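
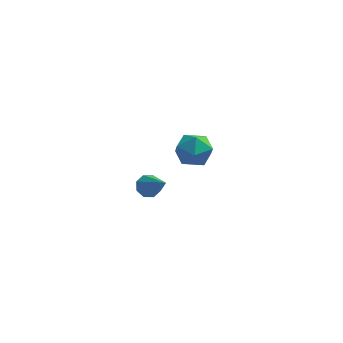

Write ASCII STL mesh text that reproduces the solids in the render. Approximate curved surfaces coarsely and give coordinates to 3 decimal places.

solid 
facet normal -0.684 0.726 -0.070
outer loop
vertex 1.939 4.195 -3.311
vertex 1.065 3.375 -3.286
vertex 1.468 3.853 -2.263
endloop
endfacet
facet normal -0.100 0.958 0.268
outer loop
vertex 1.939 4.195 -3.311
vertex 1.468 3.853 -2.263
vertex 2.653 4.006 -2.367
endloop
endfacet
facet normal 0.457 0.873 -0.171
outer loop
vertex 1.939 4.195 -3.311
vertex 2.653 4.006 -2.367
vertex 2.981 3.621 -3.454
endloop
endfacet
facet normal 0.217 0.589 -0.779
outer loop
vertex 1.939 4.195 -3.311
vertex 2.981 3.621 -3.454
vertex 2.0 3.232 -4.022
endloop
endfacet
facet normal -0.488 0.498 -0.717
outer loop
vertex 1.939 4.195 -3.311
vertex 2.0 3.232 -4.022
vertex 1.065 3.375 -3.286
endloop
endfacet
facet normal 0.004 0.543 0.839
outer loop
vertex 2.653 4.006 -2.367
vertex 1.468 3.853 -2.263
vertex 2.22 3.068 -1.758
endloop
endfacet
facet normal -0.941 0.168 0.292
outer loop
vertex 1.468 3.853 -2.263
vertex 1.065 3.375 -3.286
vertex 1.239 2.679 -2.326
endloop
endfacet
facet normal -0.625 -0.201 -0.754
outer loop
vertex 1.065 3.375 -3.286
vertex 2.0 3.232 -4.022
vertex 1.567 2.294 -3.413
endloop
endfacet
facet normal 0.517 -0.055 -0.855
outer loop
vertex 2.0 3.232 -4.022
vertex 2.981 3.621 -3.454
vertex 2.752 2.447 -3.517
endloop
endfacet
facet normal 0.905 0.405 0.130
outer loop
vertex 2.981 3.621 -3.454
vertex 2.653 4.006 -2.367
vertex 3.155 2.925 -2.494
endloop
endfacet
facet normal -0.217 -0.589 0.779
outer loop
vertex 2.281 2.105 -2.469
vertex 2.22 3.068 -1.758
vertex 1.239 2.679 -2.326
endloop
endfacet
facet normal -0.457 -0.873 0.171
outer loop
vertex 2.281 2.105 -2.469
vertex 1.239 2.679 -2.326
vertex 1.567 2.294 -3.413
endloop
endfacet
facet normal 0.100 -0.958 -0.268
outer loop
vertex 2.281 2.105 -2.469
vertex 1.567 2.294 -3.413
vertex 2.752 2.447 -3.517
endloop
endfacet
facet normal 0.684 -0.726 0.070
outer loop
vertex 2.281 2.105 -2.469
vertex 2.752 2.447 -3.517
vertex 3.155 2.925 -2.494
endloop
endfacet
facet normal 0.488 -0.498 0.717
outer loop
vertex 2.281 2.105 -2.469
vertex 3.155 2.925 -2.494
vertex 2.22 3.068 -1.758
endloop
endfacet
facet normal -0.517 0.055 0.855
outer loop
vertex 1.239 2.679 -2.326
vertex 2.22 3.068 -1.758
vertex 1.468 3.853 -2.263
endloop
endfacet
facet normal -0.905 -0.405 -0.130
outer loop
vertex 1.567 2.294 -3.413
vertex 1.239 2.679 -2.326
vertex 1.065 3.375 -3.286
endloop
endfacet
facet normal -0.004 -0.543 -0.839
outer loop
vertex 2.752 2.447 -3.517
vertex 1.567 2.294 -3.413
vertex 2.0 3.232 -4.022
endloop
endfacet
facet normal 0.941 -0.168 -0.292
outer loop
vertex 3.155 2.925 -2.494
vertex 2.752 2.447 -3.517
vertex 2.981 3.621 -3.454
endloop
endfacet
facet normal 0.625 0.201 0.754
outer loop
vertex 2.22 3.068 -1.758
vertex 3.155 2.925 -2.494
vertex 2.653 4.006 -2.367
endloop
endfacet
facet normal -0.498 0.565 -0.658
outer loop
vertex 0.966 -3.633 -1.226
vertex 0.65 -3.289 -0.691
vertex 1.247 -3.197 -1.064
endloop
endfacet
facet normal 0.812 -0.350 -0.467
outer loop
vertex 0.966 -3.633 -1.226
vertex 1.247 -3.197 -1.064
vertex 1.71 -4.491 0.711
endloop
endfacet
facet normal -0.498 0.564 -0.659
outer loop
vertex 1.247 -3.197 -1.064
vertex 0.65 -3.289 -0.691
vertex 1.178 -2.814 -0.684
endloop
endfacet
facet normal 0.966 0.246 -0.073
outer loop
vertex 1.247 -3.197 -1.064
vertex 1.178 -2.814 -0.684
vertex 1.71 -4.491 0.711
endloop
endfacet
facet normal -0.499 0.564 -0.658
outer loop
vertex 1.178 -2.814 -0.684
vertex 0.65 -3.289 -0.691
vertex 0.8 -2.71 -0.308
endloop
endfacet
facet normal 0.641 0.601 0.478
outer loop
vertex 1.178 -2.814 -0.684
vertex 0.8 -2.71 -0.308
vertex 1.71 -4.491 0.711
endloop
endfacet
facet normal -0.497 0.565 -0.659
outer loop
vertex 0.8 -2.71 -0.308
vertex 0.65 -3.289 -0.691
vertex 0.333 -2.945 -0.157
endloop
endfacet
facet normal 0.024 0.506 0.862
outer loop
vertex 0.8 -2.71 -0.308
vertex 0.333 -2.945 -0.157
vertex 1.71 -4.491 0.711
endloop
endfacet
facet normal -0.497 0.564 -0.659
outer loop
vertex 0.333 -2.945 -0.157
vertex 0.65 -3.289 -0.691
vertex 0.053 -3.381 -0.319
endloop
endfacet
facet normal -0.520 0.017 0.854
outer loop
vertex 0.333 -2.945 -0.157
vertex 0.053 -3.381 -0.319
vertex 1.71 -4.491 0.711
endloop
endfacet
facet normal -0.497 0.565 -0.658
outer loop
vertex 0.053 -3.381 -0.319
vertex 0.65 -3.289 -0.691
vertex 0.122 -3.763 -0.699
endloop
endfacet
facet normal -0.674 -0.579 0.460
outer loop
vertex 0.053 -3.381 -0.319
vertex 0.122 -3.763 -0.699
vertex 1.71 -4.491 0.711
endloop
endfacet
facet normal -0.497 0.565 -0.658
outer loop
vertex 0.122 -3.763 -0.699
vertex 0.65 -3.289 -0.691
vertex 0.5 -3.867 -1.074
endloop
endfacet
facet normal -0.347 -0.933 -0.091
outer loop
vertex 0.122 -3.763 -0.699
vertex 0.5 -3.867 -1.074
vertex 1.71 -4.491 0.711
endloop
endfacet
facet normal -0.498 0.565 -0.658
outer loop
vertex 0.5 -3.867 -1.074
vertex 0.65 -3.289 -0.691
vertex 0.966 -3.633 -1.226
endloop
endfacet
facet normal 0.267 -0.839 -0.474
outer loop
vertex 0.5 -3.867 -1.074
vertex 0.966 -3.633 -1.226
vertex 1.71 -4.491 0.711
endloop
endfacet

endsolid


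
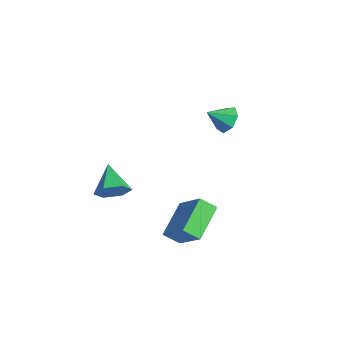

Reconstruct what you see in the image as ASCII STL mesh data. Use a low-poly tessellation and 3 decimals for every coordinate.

solid 
facet normal 0.258 0.750 -0.608
outer loop
vertex 2.491 2.514 2.121
vertex 2.025 2.274 1.627
vertex 1.912 2.745 2.16
endloop
endfacet
facet normal 0.107 0.100 0.989
outer loop
vertex 2.491 2.514 2.121
vertex 1.912 2.745 2.16
vertex 1.735 1.426 2.313
endloop
endfacet
facet normal 0.259 0.750 -0.608
outer loop
vertex 1.912 2.745 2.16
vertex 2.025 2.274 1.627
vertex 1.418 2.621 1.797
endloop
endfacet
facet normal -0.611 0.172 0.773
outer loop
vertex 1.912 2.745 2.16
vertex 1.418 2.621 1.797
vertex 1.735 1.426 2.313
endloop
endfacet
facet normal 0.258 0.750 -0.608
outer loop
vertex 1.418 2.621 1.797
vertex 2.025 2.274 1.627
vertex 1.382 2.236 1.307
endloop
endfacet
facet normal -0.965 -0.168 0.203
outer loop
vertex 1.418 2.621 1.797
vertex 1.382 2.236 1.307
vertex 1.735 1.426 2.313
endloop
endfacet
facet normal 0.258 0.751 -0.608
outer loop
vertex 1.382 2.236 1.307
vertex 2.025 2.274 1.627
vertex 1.83 1.88 1.057
endloop
endfacet
facet normal -0.690 -0.663 -0.292
outer loop
vertex 1.382 2.236 1.307
vertex 1.83 1.88 1.057
vertex 1.735 1.426 2.313
endloop
endfacet
facet normal 0.257 0.752 -0.607
outer loop
vertex 1.83 1.88 1.057
vertex 2.025 2.274 1.627
vertex 2.426 1.821 1.236
endloop
endfacet
facet normal 0.009 -0.941 -0.339
outer loop
vertex 1.83 1.88 1.057
vertex 2.426 1.821 1.236
vertex 1.735 1.426 2.313
endloop
endfacet
facet normal 0.257 0.752 -0.608
outer loop
vertex 2.426 1.821 1.236
vertex 2.025 2.274 1.627
vertex 2.72 2.103 1.709
endloop
endfacet
facet normal 0.603 -0.792 0.097
outer loop
vertex 2.426 1.821 1.236
vertex 2.72 2.103 1.709
vertex 1.735 1.426 2.313
endloop
endfacet
facet normal 0.257 0.752 -0.607
outer loop
vertex 2.72 2.103 1.709
vertex 2.025 2.274 1.627
vertex 2.491 2.514 2.121
endloop
endfacet
facet normal 0.647 -0.329 0.688
outer loop
vertex 2.72 2.103 1.709
vertex 2.491 2.514 2.121
vertex 1.735 1.426 2.313
endloop
endfacet
facet normal -0.700 -0.061 -0.712
outer loop
vertex 2.225 -0.222 -2.781
vertex 2.693 0.339 -3.289
vertex 3.1 -1.622 -3.522
endloop
endfacet
facet normal -0.526 -0.631 0.571
outer loop
vertex 4.507 -1.499 -2.091
vertex 2.225 -0.222 -2.781
vertex 3.1 -1.622 -3.522
endloop
endfacet
facet normal -0.700 -0.061 -0.712
outer loop
vertex 3.1 -1.622 -3.522
vertex 2.693 0.339 -3.289
vertex 3.568 -1.061 -4.03
endloop
endfacet
facet normal 0.484 -0.774 -0.409
outer loop
vertex 3.568 -1.061 -4.03
vertex 4.507 -1.499 -2.091
vertex 3.1 -1.622 -3.522
endloop
endfacet
facet normal -0.484 0.774 0.409
outer loop
vertex 2.225 -0.222 -2.781
vertex 4.1 0.462 -1.858
vertex 2.693 0.339 -3.289
endloop
endfacet
facet normal -0.526 -0.631 0.571
outer loop
vertex 3.632 -0.099 -1.35
vertex 2.225 -0.222 -2.781
vertex 4.507 -1.499 -2.091
endloop
endfacet
facet normal -0.484 0.774 0.409
outer loop
vertex 3.632 -0.099 -1.35
vertex 4.1 0.462 -1.858
vertex 2.225 -0.222 -2.781
endloop
endfacet
facet normal 0.526 0.631 -0.571
outer loop
vertex 2.693 0.339 -3.289
vertex 4.1 0.462 -1.858
vertex 3.568 -1.061 -4.03
endloop
endfacet
facet normal 0.484 -0.774 -0.409
outer loop
vertex 4.975 -0.938 -2.599
vertex 4.507 -1.499 -2.091
vertex 3.568 -1.061 -4.03
endloop
endfacet
facet normal 0.526 0.631 -0.571
outer loop
vertex 3.568 -1.061 -4.03
vertex 4.1 0.462 -1.858
vertex 4.975 -0.938 -2.599
endloop
endfacet
facet normal 0.700 0.061 0.712
outer loop
vertex 4.975 -0.938 -2.599
vertex 3.632 -0.099 -1.35
vertex 4.507 -1.499 -2.091
endloop
endfacet
facet normal 0.700 0.061 0.712
outer loop
vertex 4.1 0.462 -1.858
vertex 3.632 -0.099 -1.35
vertex 4.975 -0.938 -2.599
endloop
endfacet
facet normal 0.825 -0.331 -0.457
outer loop
vertex -0.465 -1.476 -3.116
vertex -0.936 -1.709 -3.797
vertex -0.598 -0.92 -3.759
endloop
endfacet
facet normal 0.136 0.763 0.632
outer loop
vertex -0.465 -1.476 -3.116
vertex -0.598 -0.92 -3.759
vertex -2.224 -1.191 -3.083
endloop
endfacet
facet normal 0.825 -0.331 -0.458
outer loop
vertex -0.598 -0.92 -3.759
vertex -0.936 -1.709 -3.797
vertex -1.069 -1.153 -4.439
endloop
endfacet
facet normal -0.230 0.958 -0.169
outer loop
vertex -0.598 -0.92 -3.759
vertex -1.069 -1.153 -4.439
vertex -2.224 -1.191 -3.083
endloop
endfacet
facet normal 0.824 -0.332 -0.458
outer loop
vertex -1.069 -1.153 -4.439
vertex -0.936 -1.709 -3.797
vertex -1.408 -1.942 -4.477
endloop
endfacet
facet normal -0.721 0.339 -0.605
outer loop
vertex -1.069 -1.153 -4.439
vertex -1.408 -1.942 -4.477
vertex -2.224 -1.191 -3.083
endloop
endfacet
facet normal 0.824 -0.332 -0.459
outer loop
vertex -1.408 -1.942 -4.477
vertex -0.936 -1.709 -3.797
vertex -1.275 -2.499 -3.835
endloop
endfacet
facet normal -0.846 -0.477 -0.238
outer loop
vertex -1.408 -1.942 -4.477
vertex -1.275 -2.499 -3.835
vertex -2.224 -1.191 -3.083
endloop
endfacet
facet normal 0.825 -0.332 -0.457
outer loop
vertex -1.275 -2.499 -3.835
vertex -0.936 -1.709 -3.797
vertex -0.804 -2.265 -3.154
endloop
endfacet
facet normal -0.480 -0.672 0.563
outer loop
vertex -1.275 -2.499 -3.835
vertex -0.804 -2.265 -3.154
vertex -2.224 -1.191 -3.083
endloop
endfacet
facet normal 0.825 -0.332 -0.457
outer loop
vertex -0.804 -2.265 -3.154
vertex -0.936 -1.709 -3.797
vertex -0.465 -1.476 -3.116
endloop
endfacet
facet normal 0.010 -0.052 0.999
outer loop
vertex -0.804 -2.265 -3.154
vertex -0.465 -1.476 -3.116
vertex -2.224 -1.191 -3.083
endloop
endfacet

endsolid


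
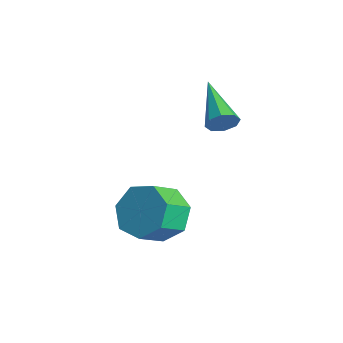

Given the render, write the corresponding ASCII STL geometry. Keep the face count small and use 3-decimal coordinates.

solid 
facet normal -0.266 0.792 -0.550
outer loop
vertex 2.799 -1.245 -2.064
vertex 2.152 -0.901 -1.257
vertex 3.203 -0.67 -1.432
endloop
endfacet
facet normal 0.864 -0.057 -0.500
outer loop
vertex 2.799 -1.245 -2.064
vertex 3.203 -0.67 -1.432
vertex 3.134 -2.243 -1.371
endloop
endfacet
facet normal 0.864 -0.057 -0.500
outer loop
vertex 3.134 -2.243 -1.371
vertex 3.203 -0.67 -1.432
vertex 3.538 -1.667 -0.738
endloop
endfacet
facet normal 0.267 -0.791 0.550
outer loop
vertex 3.134 -2.243 -1.371
vertex 3.538 -1.667 -0.738
vertex 2.488 -1.899 -0.563
endloop
endfacet
facet normal -0.266 0.792 -0.550
outer loop
vertex 3.203 -0.67 -1.432
vertex 2.152 -0.901 -1.257
vertex 2.816 -0.269 -0.667
endloop
endfacet
facet normal 0.873 0.440 0.211
outer loop
vertex 3.203 -0.67 -1.432
vertex 2.816 -0.269 -0.667
vertex 3.538 -1.667 -0.738
endloop
endfacet
facet normal 0.873 0.440 0.211
outer loop
vertex 3.538 -1.667 -0.738
vertex 2.816 -0.269 -0.667
vertex 3.151 -1.266 0.026
endloop
endfacet
facet normal 0.267 -0.791 0.550
outer loop
vertex 3.538 -1.667 -0.738
vertex 3.151 -1.266 0.026
vertex 2.488 -1.899 -0.563
endloop
endfacet
facet normal -0.265 0.792 -0.550
outer loop
vertex 2.816 -0.269 -0.667
vertex 2.152 -0.901 -1.257
vertex 1.929 -0.344 -0.347
endloop
endfacet
facet normal 0.224 0.606 0.763
outer loop
vertex 2.816 -0.269 -0.667
vertex 1.929 -0.344 -0.347
vertex 3.151 -1.266 0.026
endloop
endfacet
facet normal 0.224 0.606 0.763
outer loop
vertex 3.151 -1.266 0.026
vertex 1.929 -0.344 -0.347
vertex 2.264 -1.341 0.346
endloop
endfacet
facet normal 0.266 -0.791 0.551
outer loop
vertex 3.151 -1.266 0.026
vertex 2.264 -1.341 0.346
vertex 2.488 -1.899 -0.563
endloop
endfacet
facet normal -0.266 0.792 -0.550
outer loop
vertex 1.929 -0.344 -0.347
vertex 2.152 -0.901 -1.257
vertex 1.211 -0.839 -0.712
endloop
endfacet
facet normal -0.594 0.315 0.740
outer loop
vertex 1.929 -0.344 -0.347
vertex 1.211 -0.839 -0.712
vertex 2.264 -1.341 0.346
endloop
endfacet
facet normal -0.593 0.316 0.740
outer loop
vertex 2.264 -1.341 0.346
vertex 1.211 -0.839 -0.712
vertex 1.546 -1.836 -0.018
endloop
endfacet
facet normal 0.266 -0.791 0.551
outer loop
vertex 2.264 -1.341 0.346
vertex 1.546 -1.836 -0.018
vertex 2.488 -1.899 -0.563
endloop
endfacet
facet normal -0.266 0.791 -0.550
outer loop
vertex 1.211 -0.839 -0.712
vertex 2.152 -0.901 -1.257
vertex 1.201 -1.381 -1.487
endloop
endfacet
facet normal -0.964 -0.212 0.161
outer loop
vertex 1.211 -0.839 -0.712
vertex 1.201 -1.381 -1.487
vertex 1.546 -1.836 -0.018
endloop
endfacet
facet normal -0.964 -0.212 0.161
outer loop
vertex 1.546 -1.836 -0.018
vertex 1.201 -1.381 -1.487
vertex 1.536 -2.378 -0.793
endloop
endfacet
facet normal 0.265 -0.792 0.550
outer loop
vertex 1.546 -1.836 -0.018
vertex 1.536 -2.378 -0.793
vertex 2.488 -1.899 -0.563
endloop
endfacet
facet normal -0.266 0.791 -0.551
outer loop
vertex 1.201 -1.381 -1.487
vertex 2.152 -0.901 -1.257
vertex 1.908 -1.562 -2.089
endloop
endfacet
facet normal -0.609 -0.581 -0.540
outer loop
vertex 1.201 -1.381 -1.487
vertex 1.908 -1.562 -2.089
vertex 1.536 -2.378 -0.793
endloop
endfacet
facet normal -0.609 -0.581 -0.540
outer loop
vertex 1.536 -2.378 -0.793
vertex 1.908 -1.562 -2.089
vertex 2.243 -2.559 -1.395
endloop
endfacet
facet normal 0.266 -0.792 0.550
outer loop
vertex 1.536 -2.378 -0.793
vertex 2.243 -2.559 -1.395
vertex 2.488 -1.899 -0.563
endloop
endfacet
facet normal -0.266 0.791 -0.551
outer loop
vertex 1.908 -1.562 -2.089
vertex 2.152 -0.901 -1.257
vertex 2.799 -1.245 -2.064
endloop
endfacet
facet normal 0.205 -0.512 -0.834
outer loop
vertex 1.908 -1.562 -2.089
vertex 2.799 -1.245 -2.064
vertex 2.243 -2.559 -1.395
endloop
endfacet
facet normal 0.204 -0.511 -0.835
outer loop
vertex 2.243 -2.559 -1.395
vertex 2.799 -1.245 -2.064
vertex 3.134 -2.243 -1.371
endloop
endfacet
facet normal 0.266 -0.792 0.550
outer loop
vertex 2.243 -2.559 -1.395
vertex 3.134 -2.243 -1.371
vertex 2.488 -1.899 -0.563
endloop
endfacet
facet normal 0.903 -0.179 -0.390
outer loop
vertex 0.163 2.623 1.398
vertex -0.106 2.324 0.913
vertex 0.063 2.919 1.031
endloop
endfacet
facet normal 0.132 0.789 0.600
outer loop
vertex 0.163 2.623 1.398
vertex 0.063 2.919 1.031
vertex -2.074 2.716 1.767
endloop
endfacet
facet normal 0.903 -0.179 -0.391
outer loop
vertex 0.063 2.919 1.031
vertex -0.106 2.324 0.913
vertex -0.136 2.867 0.595
endloop
endfacet
facet normal -0.117 0.991 -0.065
outer loop
vertex 0.063 2.919 1.031
vertex -0.136 2.867 0.595
vertex -2.074 2.716 1.767
endloop
endfacet
facet normal 0.902 -0.180 -0.392
outer loop
vertex -0.136 2.867 0.595
vertex -0.106 2.324 0.913
vertex -0.318 2.497 0.346
endloop
endfacet
facet normal -0.433 0.640 -0.634
outer loop
vertex -0.136 2.867 0.595
vertex -0.318 2.497 0.346
vertex -2.074 2.716 1.767
endloop
endfacet
facet normal 0.902 -0.180 -0.392
outer loop
vertex -0.318 2.497 0.346
vertex -0.106 2.324 0.913
vertex -0.376 2.025 0.429
endloop
endfacet
facet normal -0.632 -0.058 -0.772
outer loop
vertex -0.318 2.497 0.346
vertex -0.376 2.025 0.429
vertex -2.074 2.716 1.767
endloop
endfacet
facet normal 0.902 -0.180 -0.392
outer loop
vertex -0.376 2.025 0.429
vertex -0.106 2.324 0.913
vertex -0.276 1.729 0.795
endloop
endfacet
facet normal -0.598 -0.695 -0.399
outer loop
vertex -0.376 2.025 0.429
vertex -0.276 1.729 0.795
vertex -2.074 2.716 1.767
endloop
endfacet
facet normal 0.903 -0.180 -0.391
outer loop
vertex -0.276 1.729 0.795
vertex -0.106 2.324 0.913
vertex -0.077 1.781 1.231
endloop
endfacet
facet normal -0.349 -0.898 0.266
outer loop
vertex -0.276 1.729 0.795
vertex -0.077 1.781 1.231
vertex -2.074 2.716 1.767
endloop
endfacet
facet normal 0.903 -0.180 -0.390
outer loop
vertex -0.077 1.781 1.231
vertex -0.106 2.324 0.913
vertex 0.105 2.151 1.481
endloop
endfacet
facet normal -0.033 -0.549 0.836
outer loop
vertex -0.077 1.781 1.231
vertex 0.105 2.151 1.481
vertex -2.074 2.716 1.767
endloop
endfacet
facet normal 0.903 -0.180 -0.390
outer loop
vertex 0.105 2.151 1.481
vertex -0.106 2.324 0.913
vertex 0.163 2.623 1.398
endloop
endfacet
facet normal 0.167 0.151 0.974
outer loop
vertex 0.105 2.151 1.481
vertex 0.163 2.623 1.398
vertex -2.074 2.716 1.767
endloop
endfacet

endsolid


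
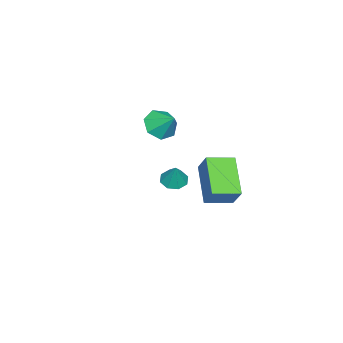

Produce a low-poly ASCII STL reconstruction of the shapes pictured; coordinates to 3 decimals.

solid 
facet normal -0.344 -0.464 -0.816
outer loop
vertex -2.826 -1.169 -1.411
vertex -3.696 -0.134 -1.632
vertex -1.332 -0.169 -2.609
endloop
endfacet
facet normal 0.635 -0.756 0.161
outer loop
vertex -0.884 0.434 -1.548
vertex -2.826 -1.169 -1.411
vertex -1.332 -0.169 -2.609
endloop
endfacet
facet normal -0.344 -0.464 -0.816
outer loop
vertex -1.332 -0.169 -2.609
vertex -3.696 -0.134 -1.632
vertex -2.202 0.866 -2.83
endloop
endfacet
facet normal 0.691 0.463 -0.555
outer loop
vertex -2.202 0.866 -2.83
vertex -0.884 0.434 -1.548
vertex -1.332 -0.169 -2.609
endloop
endfacet
facet normal -0.691 -0.463 0.555
outer loop
vertex -2.826 -1.169 -1.411
vertex -3.248 0.469 -0.571
vertex -3.696 -0.134 -1.632
endloop
endfacet
facet normal 0.635 -0.756 0.161
outer loop
vertex -2.378 -0.566 -0.35
vertex -2.826 -1.169 -1.411
vertex -0.884 0.434 -1.548
endloop
endfacet
facet normal -0.691 -0.463 0.555
outer loop
vertex -2.378 -0.566 -0.35
vertex -3.248 0.469 -0.571
vertex -2.826 -1.169 -1.411
endloop
endfacet
facet normal -0.635 0.756 -0.161
outer loop
vertex -3.696 -0.134 -1.632
vertex -3.248 0.469 -0.571
vertex -2.202 0.866 -2.83
endloop
endfacet
facet normal 0.691 0.463 -0.555
outer loop
vertex -1.754 1.469 -1.769
vertex -0.884 0.434 -1.548
vertex -2.202 0.866 -2.83
endloop
endfacet
facet normal -0.635 0.756 -0.161
outer loop
vertex -2.202 0.866 -2.83
vertex -3.248 0.469 -0.571
vertex -1.754 1.469 -1.769
endloop
endfacet
facet normal 0.344 0.464 0.816
outer loop
vertex -1.754 1.469 -1.769
vertex -2.378 -0.566 -0.35
vertex -0.884 0.434 -1.548
endloop
endfacet
facet normal 0.344 0.464 0.816
outer loop
vertex -3.248 0.469 -0.571
vertex -2.378 -0.566 -0.35
vertex -1.754 1.469 -1.769
endloop
endfacet
facet normal -0.353 -0.234 -0.906
outer loop
vertex 2.578 0.478 0.85
vertex 2.181 0.077 1.108
vertex 2.162 0.679 0.96
endloop
endfacet
facet normal 0.453 0.887 0.093
outer loop
vertex 2.578 0.478 0.85
vertex 2.162 0.679 0.96
vertex 2.579 0.343 2.132
endloop
endfacet
facet normal -0.351 -0.234 -0.907
outer loop
vertex 2.162 0.679 0.96
vertex 2.181 0.077 1.108
vertex 1.757 0.527 1.156
endloop
endfacet
facet normal -0.187 0.925 0.332
outer loop
vertex 2.162 0.679 0.96
vertex 1.757 0.527 1.156
vertex 2.579 0.343 2.132
endloop
endfacet
facet normal -0.352 -0.235 -0.906
outer loop
vertex 1.757 0.527 1.156
vertex 2.181 0.077 1.108
vertex 1.601 0.112 1.324
endloop
endfacet
facet normal -0.623 0.483 0.615
outer loop
vertex 1.757 0.527 1.156
vertex 1.601 0.112 1.324
vertex 2.579 0.343 2.132
endloop
endfacet
facet normal -0.352 -0.236 -0.906
outer loop
vertex 1.601 0.112 1.324
vertex 2.181 0.077 1.108
vertex 1.785 -0.324 1.366
endloop
endfacet
facet normal -0.601 -0.179 0.779
outer loop
vertex 1.601 0.112 1.324
vertex 1.785 -0.324 1.366
vertex 2.579 0.343 2.132
endloop
endfacet
facet normal -0.351 -0.236 -0.906
outer loop
vertex 1.785 -0.324 1.366
vertex 2.181 0.077 1.108
vertex 2.201 -0.524 1.257
endloop
endfacet
facet normal -0.134 -0.674 0.726
outer loop
vertex 1.785 -0.324 1.366
vertex 2.201 -0.524 1.257
vertex 2.579 0.343 2.132
endloop
endfacet
facet normal -0.353 -0.236 -0.905
outer loop
vertex 2.201 -0.524 1.257
vertex 2.181 0.077 1.108
vertex 2.605 -0.373 1.06
endloop
endfacet
facet normal 0.504 -0.712 0.488
outer loop
vertex 2.201 -0.524 1.257
vertex 2.605 -0.373 1.06
vertex 2.579 0.343 2.132
endloop
endfacet
facet normal -0.351 -0.234 -0.906
outer loop
vertex 2.605 -0.373 1.06
vertex 2.181 0.077 1.108
vertex 2.761 0.043 0.892
endloop
endfacet
facet normal 0.941 -0.271 0.204
outer loop
vertex 2.605 -0.373 1.06
vertex 2.761 0.043 0.892
vertex 2.579 0.343 2.132
endloop
endfacet
facet normal -0.351 -0.235 -0.906
outer loop
vertex 2.761 0.043 0.892
vertex 2.181 0.077 1.108
vertex 2.578 0.478 0.85
endloop
endfacet
facet normal 0.920 0.391 0.040
outer loop
vertex 2.761 0.043 0.892
vertex 2.578 0.478 0.85
vertex 2.579 0.343 2.132
endloop
endfacet
facet normal -0.278 -0.698 -0.660
outer loop
vertex -3.349 -4.169 0.66
vertex -3.826 -3.553 0.21
vertex -2.965 -3.788 0.096
endloop
endfacet
facet normal 0.845 -0.067 0.530
outer loop
vertex -3.349 -4.169 0.66
vertex -2.965 -3.788 0.096
vertex -3.474 -2.667 1.05
endloop
endfacet
facet normal -0.278 -0.697 -0.661
outer loop
vertex -2.965 -3.788 0.096
vertex -3.826 -3.553 0.21
vertex -3.23 -3.23 -0.381
endloop
endfacet
facet normal 0.907 0.421 -0.011
outer loop
vertex -2.965 -3.788 0.096
vertex -3.23 -3.23 -0.381
vertex -3.474 -2.667 1.05
endloop
endfacet
facet normal -0.278 -0.697 -0.661
outer loop
vertex -3.23 -3.23 -0.381
vertex -3.826 -3.553 0.21
vertex -3.944 -2.915 -0.413
endloop
endfacet
facet normal 0.398 0.875 -0.276
outer loop
vertex -3.23 -3.23 -0.381
vertex -3.944 -2.915 -0.413
vertex -3.474 -2.667 1.05
endloop
endfacet
facet normal -0.278 -0.697 -0.661
outer loop
vertex -3.944 -2.915 -0.413
vertex -3.826 -3.553 0.21
vertex -4.569 -3.08 0.024
endloop
endfacet
facet normal -0.298 0.952 -0.066
outer loop
vertex -3.944 -2.915 -0.413
vertex -4.569 -3.08 0.024
vertex -3.474 -2.667 1.05
endloop
endfacet
facet normal -0.279 -0.697 -0.660
outer loop
vertex -4.569 -3.08 0.024
vertex -3.826 -3.553 0.21
vertex -4.635 -3.601 0.602
endloop
endfacet
facet normal -0.657 0.596 0.462
outer loop
vertex -4.569 -3.08 0.024
vertex -4.635 -3.601 0.602
vertex -3.474 -2.667 1.05
endloop
endfacet
facet normal -0.279 -0.697 -0.660
outer loop
vertex -4.635 -3.601 0.602
vertex -3.826 -3.553 0.21
vertex -4.092 -4.086 0.885
endloop
endfacet
facet normal -0.409 0.072 0.910
outer loop
vertex -4.635 -3.601 0.602
vertex -4.092 -4.086 0.885
vertex -3.474 -2.667 1.05
endloop
endfacet
facet normal -0.278 -0.698 -0.660
outer loop
vertex -4.092 -4.086 0.885
vertex -3.826 -3.553 0.21
vertex -3.349 -4.169 0.66
endloop
endfacet
facet normal 0.260 -0.222 0.940
outer loop
vertex -4.092 -4.086 0.885
vertex -3.349 -4.169 0.66
vertex -3.474 -2.667 1.05
endloop
endfacet

endsolid


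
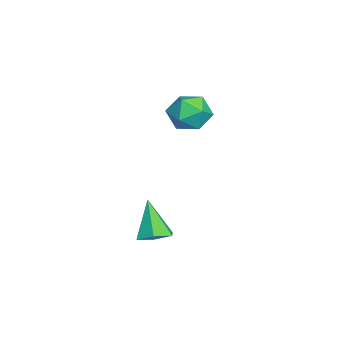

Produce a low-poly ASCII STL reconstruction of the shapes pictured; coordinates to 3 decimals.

solid 
facet normal -0.803 0.184 0.566
outer loop
vertex -3.594 -2.071 2.008
vertex -3.292 -2.99 2.734
vertex -2.877 -1.877 2.962
endloop
endfacet
facet normal -0.563 0.783 0.264
outer loop
vertex -3.594 -2.071 2.008
vertex -2.877 -1.877 2.962
vertex -2.633 -1.345 1.904
endloop
endfacet
facet normal -0.570 0.691 -0.444
outer loop
vertex -3.594 -2.071 2.008
vertex -2.633 -1.345 1.904
vertex -2.896 -2.129 1.022
endloop
endfacet
facet normal -0.815 0.035 -0.579
outer loop
vertex -3.594 -2.071 2.008
vertex -2.896 -2.129 1.022
vertex -3.304 -3.145 1.535
endloop
endfacet
facet normal -0.959 -0.279 0.046
outer loop
vertex -3.594 -2.071 2.008
vertex -3.304 -3.145 1.535
vertex -3.292 -2.99 2.734
endloop
endfacet
facet normal 0.115 0.877 0.467
outer loop
vertex -2.633 -1.345 1.904
vertex -2.877 -1.877 2.962
vertex -1.736 -1.815 2.565
endloop
endfacet
facet normal -0.274 -0.094 0.957
outer loop
vertex -2.877 -1.877 2.962
vertex -3.292 -2.99 2.734
vertex -2.144 -2.831 3.078
endloop
endfacet
facet normal -0.526 -0.843 0.114
outer loop
vertex -3.292 -2.99 2.734
vertex -3.304 -3.145 1.535
vertex -2.407 -3.615 2.196
endloop
endfacet
facet normal -0.293 -0.334 -0.896
outer loop
vertex -3.304 -3.145 1.535
vertex -2.896 -2.129 1.022
vertex -2.163 -3.083 1.138
endloop
endfacet
facet normal 0.102 0.728 -0.678
outer loop
vertex -2.896 -2.129 1.022
vertex -2.633 -1.345 1.904
vertex -1.748 -1.97 1.366
endloop
endfacet
facet normal 0.815 -0.035 0.579
outer loop
vertex -1.446 -2.889 2.092
vertex -1.736 -1.815 2.565
vertex -2.144 -2.831 3.078
endloop
endfacet
facet normal 0.570 -0.691 0.444
outer loop
vertex -1.446 -2.889 2.092
vertex -2.144 -2.831 3.078
vertex -2.407 -3.615 2.196
endloop
endfacet
facet normal 0.563 -0.783 -0.264
outer loop
vertex -1.446 -2.889 2.092
vertex -2.407 -3.615 2.196
vertex -2.163 -3.083 1.138
endloop
endfacet
facet normal 0.803 -0.184 -0.566
outer loop
vertex -1.446 -2.889 2.092
vertex -2.163 -3.083 1.138
vertex -1.748 -1.97 1.366
endloop
endfacet
facet normal 0.959 0.279 -0.046
outer loop
vertex -1.446 -2.889 2.092
vertex -1.748 -1.97 1.366
vertex -1.736 -1.815 2.565
endloop
endfacet
facet normal 0.293 0.334 0.896
outer loop
vertex -2.144 -2.831 3.078
vertex -1.736 -1.815 2.565
vertex -2.877 -1.877 2.962
endloop
endfacet
facet normal -0.102 -0.728 0.678
outer loop
vertex -2.407 -3.615 2.196
vertex -2.144 -2.831 3.078
vertex -3.292 -2.99 2.734
endloop
endfacet
facet normal -0.115 -0.877 -0.467
outer loop
vertex -2.163 -3.083 1.138
vertex -2.407 -3.615 2.196
vertex -3.304 -3.145 1.535
endloop
endfacet
facet normal 0.274 0.094 -0.957
outer loop
vertex -1.748 -1.97 1.366
vertex -2.163 -3.083 1.138
vertex -2.896 -2.129 1.022
endloop
endfacet
facet normal 0.526 0.843 -0.114
outer loop
vertex -1.736 -1.815 2.565
vertex -1.748 -1.97 1.366
vertex -2.633 -1.345 1.904
endloop
endfacet
facet normal 0.333 0.173 -0.927
outer loop
vertex 4.155 -3.63 -2.63
vertex 3.284 -3.676 -2.952
vertex 3.634 -2.861 -2.674
endloop
endfacet
facet normal 0.590 0.439 0.678
outer loop
vertex 4.155 -3.63 -2.63
vertex 3.634 -2.861 -2.674
vertex 2.576 -4.044 -0.988
endloop
endfacet
facet normal 0.333 0.173 -0.927
outer loop
vertex 3.634 -2.861 -2.674
vertex 3.284 -3.676 -2.952
vertex 2.763 -2.907 -2.996
endloop
endfacet
facet normal -0.217 0.858 0.466
outer loop
vertex 3.634 -2.861 -2.674
vertex 2.763 -2.907 -2.996
vertex 2.576 -4.044 -0.988
endloop
endfacet
facet normal 0.334 0.173 -0.926
outer loop
vertex 2.763 -2.907 -2.996
vertex 3.284 -3.676 -2.952
vertex 2.413 -3.723 -3.275
endloop
endfacet
facet normal -0.927 0.358 0.116
outer loop
vertex 2.763 -2.907 -2.996
vertex 2.413 -3.723 -3.275
vertex 2.576 -4.044 -0.988
endloop
endfacet
facet normal 0.334 0.173 -0.926
outer loop
vertex 2.413 -3.723 -3.275
vertex 3.284 -3.676 -2.952
vertex 2.934 -4.492 -3.231
endloop
endfacet
facet normal -0.827 -0.562 -0.020
outer loop
vertex 2.413 -3.723 -3.275
vertex 2.934 -4.492 -3.231
vertex 2.576 -4.044 -0.988
endloop
endfacet
facet normal 0.334 0.173 -0.926
outer loop
vertex 2.934 -4.492 -3.231
vertex 3.284 -3.676 -2.952
vertex 3.805 -4.445 -2.908
endloop
endfacet
facet normal -0.019 -0.981 0.193
outer loop
vertex 2.934 -4.492 -3.231
vertex 3.805 -4.445 -2.908
vertex 2.576 -4.044 -0.988
endloop
endfacet
facet normal 0.333 0.173 -0.927
outer loop
vertex 3.805 -4.445 -2.908
vertex 3.284 -3.676 -2.952
vertex 4.155 -3.63 -2.63
endloop
endfacet
facet normal 0.689 -0.481 0.542
outer loop
vertex 3.805 -4.445 -2.908
vertex 4.155 -3.63 -2.63
vertex 2.576 -4.044 -0.988
endloop
endfacet

endsolid


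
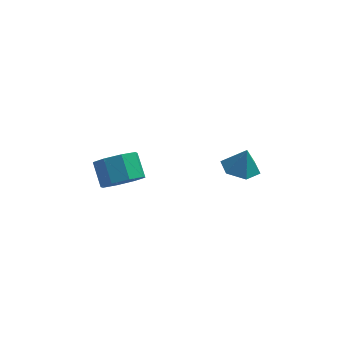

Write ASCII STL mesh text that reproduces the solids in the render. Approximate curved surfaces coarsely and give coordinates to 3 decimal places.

solid 
facet normal 0.293 -0.700 -0.651
outer loop
vertex -2.899 1.462 -0.761
vertex -3.737 1.573 -1.257
vertex -2.848 1.983 -1.298
endloop
endfacet
facet normal 0.954 0.166 0.251
outer loop
vertex -2.899 1.462 -0.761
vertex -2.848 1.983 -1.298
vertex -3.266 2.336 0.054
endloop
endfacet
facet normal 0.954 0.164 0.252
outer loop
vertex -3.266 2.336 0.054
vertex -2.848 1.983 -1.298
vertex -3.214 2.857 -0.483
endloop
endfacet
facet normal -0.294 0.700 0.651
outer loop
vertex -3.266 2.336 0.054
vertex -3.214 2.857 -0.483
vertex -4.103 2.447 -0.443
endloop
endfacet
facet normal 0.293 -0.700 -0.651
outer loop
vertex -2.848 1.983 -1.298
vertex -3.737 1.573 -1.257
vertex -3.317 2.264 -1.811
endloop
endfacet
facet normal 0.723 0.608 -0.328
outer loop
vertex -2.848 1.983 -1.298
vertex -3.317 2.264 -1.811
vertex -3.214 2.857 -0.483
endloop
endfacet
facet normal 0.723 0.608 -0.328
outer loop
vertex -3.214 2.857 -0.483
vertex -3.317 2.264 -1.811
vertex -3.684 3.139 -0.996
endloop
endfacet
facet normal -0.293 0.699 0.653
outer loop
vertex -3.214 2.857 -0.483
vertex -3.684 3.139 -0.996
vertex -4.103 2.447 -0.443
endloop
endfacet
facet normal 0.293 -0.700 -0.651
outer loop
vertex -3.317 2.264 -1.811
vertex -3.737 1.573 -1.257
vertex -4.032 2.14 -2.0
endloop
endfacet
facet normal 0.069 0.695 -0.716
outer loop
vertex -3.317 2.264 -1.811
vertex -4.032 2.14 -2.0
vertex -3.684 3.139 -0.996
endloop
endfacet
facet normal 0.069 0.695 -0.716
outer loop
vertex -3.684 3.139 -0.996
vertex -4.032 2.14 -2.0
vertex -4.399 3.015 -1.185
endloop
endfacet
facet normal -0.294 0.699 0.652
outer loop
vertex -3.684 3.139 -0.996
vertex -4.399 3.015 -1.185
vertex -4.103 2.447 -0.443
endloop
endfacet
facet normal 0.294 -0.700 -0.651
outer loop
vertex -4.032 2.14 -2.0
vertex -3.737 1.573 -1.257
vertex -4.574 1.684 -1.754
endloop
endfacet
facet normal -0.626 0.375 -0.684
outer loop
vertex -4.032 2.14 -2.0
vertex -4.574 1.684 -1.754
vertex -4.399 3.015 -1.185
endloop
endfacet
facet normal -0.626 0.375 -0.684
outer loop
vertex -4.399 3.015 -1.185
vertex -4.574 1.684 -1.754
vertex -4.941 2.558 -0.939
endloop
endfacet
facet normal -0.293 0.699 0.652
outer loop
vertex -4.399 3.015 -1.185
vertex -4.941 2.558 -0.939
vertex -4.103 2.447 -0.443
endloop
endfacet
facet normal 0.294 -0.700 -0.651
outer loop
vertex -4.574 1.684 -1.754
vertex -3.737 1.573 -1.257
vertex -4.626 1.163 -1.217
endloop
endfacet
facet normal -0.953 -0.165 -0.252
outer loop
vertex -4.574 1.684 -1.754
vertex -4.626 1.163 -1.217
vertex -4.941 2.558 -0.939
endloop
endfacet
facet normal -0.954 -0.165 -0.251
outer loop
vertex -4.941 2.558 -0.939
vertex -4.626 1.163 -1.217
vertex -4.992 2.037 -0.402
endloop
endfacet
facet normal -0.293 0.700 0.651
outer loop
vertex -4.941 2.558 -0.939
vertex -4.992 2.037 -0.402
vertex -4.103 2.447 -0.443
endloop
endfacet
facet normal 0.293 -0.699 -0.653
outer loop
vertex -4.626 1.163 -1.217
vertex -3.737 1.573 -1.257
vertex -4.156 0.881 -0.704
endloop
endfacet
facet normal -0.723 -0.608 0.328
outer loop
vertex -4.626 1.163 -1.217
vertex -4.156 0.881 -0.704
vertex -4.992 2.037 -0.402
endloop
endfacet
facet normal -0.723 -0.608 0.328
outer loop
vertex -4.992 2.037 -0.402
vertex -4.156 0.881 -0.704
vertex -4.523 1.756 0.111
endloop
endfacet
facet normal -0.293 0.700 0.651
outer loop
vertex -4.992 2.037 -0.402
vertex -4.523 1.756 0.111
vertex -4.103 2.447 -0.443
endloop
endfacet
facet normal 0.294 -0.699 -0.652
outer loop
vertex -4.156 0.881 -0.704
vertex -3.737 1.573 -1.257
vertex -3.441 1.005 -0.515
endloop
endfacet
facet normal -0.069 -0.695 0.716
outer loop
vertex -4.156 0.881 -0.704
vertex -3.441 1.005 -0.515
vertex -4.523 1.756 0.111
endloop
endfacet
facet normal -0.069 -0.695 0.716
outer loop
vertex -4.523 1.756 0.111
vertex -3.441 1.005 -0.515
vertex -3.808 1.88 0.3
endloop
endfacet
facet normal -0.293 0.700 0.651
outer loop
vertex -4.523 1.756 0.111
vertex -3.808 1.88 0.3
vertex -4.103 2.447 -0.443
endloop
endfacet
facet normal 0.293 -0.699 -0.652
outer loop
vertex -3.441 1.005 -0.515
vertex -3.737 1.573 -1.257
vertex -2.899 1.462 -0.761
endloop
endfacet
facet normal 0.626 -0.374 0.684
outer loop
vertex -3.441 1.005 -0.515
vertex -2.899 1.462 -0.761
vertex -3.808 1.88 0.3
endloop
endfacet
facet normal 0.626 -0.375 0.684
outer loop
vertex -3.808 1.88 0.3
vertex -2.899 1.462 -0.761
vertex -3.266 2.336 0.054
endloop
endfacet
facet normal -0.294 0.700 0.651
outer loop
vertex -3.808 1.88 0.3
vertex -3.266 2.336 0.054
vertex -4.103 2.447 -0.443
endloop
endfacet
facet normal -0.225 -0.052 -0.973
outer loop
vertex 1.841 0.924 0.125
vertex 1.035 1.131 0.3
vertex 1.604 1.74 0.136
endloop
endfacet
facet normal 0.902 0.257 0.345
outer loop
vertex 1.841 0.924 0.125
vertex 1.604 1.74 0.136
vertex 1.285 1.189 1.38
endloop
endfacet
facet normal -0.224 -0.053 -0.973
outer loop
vertex 1.604 1.74 0.136
vertex 1.035 1.131 0.3
vertex 0.799 1.947 0.31
endloop
endfacet
facet normal 0.312 0.836 0.451
outer loop
vertex 1.604 1.74 0.136
vertex 0.799 1.947 0.31
vertex 1.285 1.189 1.38
endloop
endfacet
facet normal -0.225 -0.053 -0.973
outer loop
vertex 0.799 1.947 0.31
vertex 1.035 1.131 0.3
vertex 0.23 1.337 0.475
endloop
endfacet
facet normal -0.466 0.608 0.643
outer loop
vertex 0.799 1.947 0.31
vertex 0.23 1.337 0.475
vertex 1.285 1.189 1.38
endloop
endfacet
facet normal -0.225 -0.052 -0.973
outer loop
vertex 0.23 1.337 0.475
vertex 1.035 1.131 0.3
vertex 0.466 0.521 0.464
endloop
endfacet
facet normal -0.654 -0.199 0.730
outer loop
vertex 0.23 1.337 0.475
vertex 0.466 0.521 0.464
vertex 1.285 1.189 1.38
endloop
endfacet
facet normal -0.224 -0.053 -0.973
outer loop
vertex 0.466 0.521 0.464
vertex 1.035 1.131 0.3
vertex 1.272 0.314 0.29
endloop
endfacet
facet normal -0.065 -0.778 0.625
outer loop
vertex 0.466 0.521 0.464
vertex 1.272 0.314 0.29
vertex 1.285 1.189 1.38
endloop
endfacet
facet normal -0.225 -0.053 -0.973
outer loop
vertex 1.272 0.314 0.29
vertex 1.035 1.131 0.3
vertex 1.841 0.924 0.125
endloop
endfacet
facet normal 0.715 -0.550 0.433
outer loop
vertex 1.272 0.314 0.29
vertex 1.841 0.924 0.125
vertex 1.285 1.189 1.38
endloop
endfacet

endsolid


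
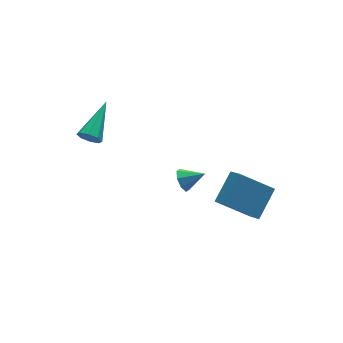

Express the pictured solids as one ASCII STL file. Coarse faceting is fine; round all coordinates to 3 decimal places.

solid 
facet normal -0.699 -0.436 -0.566
outer loop
vertex 0.56 -3.379 -1.047
vertex 0.596 -2.475 -1.788
vertex 1.96 -4.282 -2.08
endloop
endfacet
facet normal -0.031 -0.773 0.634
outer loop
vertex 3.204 -3.505 -1.072
vertex 0.56 -3.379 -1.047
vertex 1.96 -4.282 -2.08
endloop
endfacet
facet normal -0.699 -0.436 -0.567
outer loop
vertex 1.96 -4.282 -2.08
vertex 0.596 -2.475 -1.788
vertex 1.996 -3.377 -2.821
endloop
endfacet
facet normal 0.714 -0.460 -0.527
outer loop
vertex 1.996 -3.377 -2.821
vertex 3.204 -3.505 -1.072
vertex 1.96 -4.282 -2.08
endloop
endfacet
facet normal -0.714 0.460 0.527
outer loop
vertex 0.56 -3.379 -1.047
vertex 1.84 -1.698 -0.78
vertex 0.596 -2.475 -1.788
endloop
endfacet
facet normal -0.031 -0.773 0.633
outer loop
vertex 1.804 -2.603 -0.039
vertex 0.56 -3.379 -1.047
vertex 3.204 -3.505 -1.072
endloop
endfacet
facet normal -0.714 0.460 0.527
outer loop
vertex 1.804 -2.603 -0.039
vertex 1.84 -1.698 -0.78
vertex 0.56 -3.379 -1.047
endloop
endfacet
facet normal 0.031 0.773 -0.634
outer loop
vertex 0.596 -2.475 -1.788
vertex 1.84 -1.698 -0.78
vertex 1.996 -3.377 -2.821
endloop
endfacet
facet normal 0.714 -0.460 -0.527
outer loop
vertex 3.24 -2.601 -1.813
vertex 3.204 -3.505 -1.072
vertex 1.996 -3.377 -2.821
endloop
endfacet
facet normal 0.031 0.773 -0.634
outer loop
vertex 1.996 -3.377 -2.821
vertex 1.84 -1.698 -0.78
vertex 3.24 -2.601 -1.813
endloop
endfacet
facet normal 0.699 0.436 0.566
outer loop
vertex 3.24 -2.601 -1.813
vertex 1.804 -2.603 -0.039
vertex 3.204 -3.505 -1.072
endloop
endfacet
facet normal 0.699 0.436 0.567
outer loop
vertex 1.84 -1.698 -0.78
vertex 1.804 -2.603 -0.039
vertex 3.24 -2.601 -1.813
endloop
endfacet
facet normal -0.776 0.411 -0.479
outer loop
vertex -1.241 -3.379 1.648
vertex -1.611 -3.522 2.125
vertex -1.259 -3.034 1.973
endloop
endfacet
facet normal 0.915 0.301 -0.268
outer loop
vertex -1.241 -3.379 1.648
vertex -1.259 -3.034 1.973
vertex -0.749 -3.978 2.655
endloop
endfacet
facet normal -0.776 0.411 -0.478
outer loop
vertex -1.259 -3.034 1.973
vertex -1.611 -3.522 2.125
vertex -1.483 -2.975 2.388
endloop
endfacet
facet normal 0.728 0.614 0.306
outer loop
vertex -1.259 -3.034 1.973
vertex -1.483 -2.975 2.388
vertex -0.749 -3.978 2.655
endloop
endfacet
facet normal -0.777 0.411 -0.477
outer loop
vertex -1.483 -2.975 2.388
vertex -1.611 -3.522 2.125
vertex -1.781 -3.236 2.648
endloop
endfacet
facet normal 0.323 0.457 0.829
outer loop
vertex -1.483 -2.975 2.388
vertex -1.781 -3.236 2.648
vertex -0.749 -3.978 2.655
endloop
endfacet
facet normal -0.776 0.412 -0.478
outer loop
vertex -1.781 -3.236 2.648
vertex -1.611 -3.522 2.125
vertex -1.98 -3.664 2.602
endloop
endfacet
facet normal -0.063 -0.078 0.995
outer loop
vertex -1.781 -3.236 2.648
vertex -1.98 -3.664 2.602
vertex -0.749 -3.978 2.655
endloop
endfacet
facet normal -0.776 0.413 -0.477
outer loop
vertex -1.98 -3.664 2.602
vertex -1.611 -3.522 2.125
vertex -1.963 -4.009 2.276
endloop
endfacet
facet normal -0.203 -0.678 0.707
outer loop
vertex -1.98 -3.664 2.602
vertex -1.963 -4.009 2.276
vertex -0.749 -3.978 2.655
endloop
endfacet
facet normal -0.775 0.412 -0.478
outer loop
vertex -1.963 -4.009 2.276
vertex -1.611 -3.522 2.125
vertex -1.739 -4.068 1.862
endloop
endfacet
facet normal -0.016 -0.991 0.133
outer loop
vertex -1.963 -4.009 2.276
vertex -1.739 -4.068 1.862
vertex -0.749 -3.978 2.655
endloop
endfacet
facet normal -0.776 0.412 -0.478
outer loop
vertex -1.739 -4.068 1.862
vertex -1.611 -3.522 2.125
vertex -1.44 -3.807 1.602
endloop
endfacet
facet normal 0.389 -0.834 -0.391
outer loop
vertex -1.739 -4.068 1.862
vertex -1.44 -3.807 1.602
vertex -0.749 -3.978 2.655
endloop
endfacet
facet normal -0.776 0.412 -0.478
outer loop
vertex -1.44 -3.807 1.602
vertex -1.611 -3.522 2.125
vertex -1.241 -3.379 1.648
endloop
endfacet
facet normal 0.774 -0.300 -0.557
outer loop
vertex -1.44 -3.807 1.602
vertex -1.241 -3.379 1.648
vertex -0.749 -3.978 2.655
endloop
endfacet
facet normal -0.687 -0.610 -0.395
outer loop
vertex -3.7 0.875 1.75
vertex -4.104 1.034 2.207
vertex -3.971 1.256 1.633
endloop
endfacet
facet normal 0.621 0.210 -0.755
outer loop
vertex -3.7 0.875 1.75
vertex -3.971 1.256 1.633
vertex -2.596 2.366 3.073
endloop
endfacet
facet normal -0.689 -0.608 -0.395
outer loop
vertex -3.971 1.256 1.633
vertex -4.104 1.034 2.207
vertex -4.319 1.508 1.852
endloop
endfacet
facet normal 0.110 0.734 -0.670
outer loop
vertex -3.971 1.256 1.633
vertex -4.319 1.508 1.852
vertex -2.596 2.366 3.073
endloop
endfacet
facet normal -0.689 -0.608 -0.394
outer loop
vertex -4.319 1.508 1.852
vertex -4.104 1.034 2.207
vertex -4.541 1.482 2.28
endloop
endfacet
facet normal -0.365 0.922 -0.133
outer loop
vertex -4.319 1.508 1.852
vertex -4.541 1.482 2.28
vertex -2.596 2.366 3.073
endloop
endfacet
facet normal -0.689 -0.607 -0.396
outer loop
vertex -4.541 1.482 2.28
vertex -4.104 1.034 2.207
vertex -4.507 1.193 2.664
endloop
endfacet
facet normal -0.521 0.659 0.542
outer loop
vertex -4.541 1.482 2.28
vertex -4.507 1.193 2.664
vertex -2.596 2.366 3.073
endloop
endfacet
facet normal -0.688 -0.608 -0.396
outer loop
vertex -4.507 1.193 2.664
vertex -4.104 1.034 2.207
vertex -4.237 0.811 2.781
endloop
endfacet
facet normal -0.269 0.104 0.958
outer loop
vertex -4.507 1.193 2.664
vertex -4.237 0.811 2.781
vertex -2.596 2.366 3.073
endloop
endfacet
facet normal -0.687 -0.610 -0.396
outer loop
vertex -4.237 0.811 2.781
vertex -4.104 1.034 2.207
vertex -3.888 0.56 2.562
endloop
endfacet
facet normal 0.244 -0.422 0.873
outer loop
vertex -4.237 0.811 2.781
vertex -3.888 0.56 2.562
vertex -2.596 2.366 3.073
endloop
endfacet
facet normal -0.688 -0.609 -0.395
outer loop
vertex -3.888 0.56 2.562
vertex -4.104 1.034 2.207
vertex -3.666 0.586 2.135
endloop
endfacet
facet normal 0.718 -0.609 0.336
outer loop
vertex -3.888 0.56 2.562
vertex -3.666 0.586 2.135
vertex -2.596 2.366 3.073
endloop
endfacet
facet normal -0.688 -0.609 -0.396
outer loop
vertex -3.666 0.586 2.135
vertex -4.104 1.034 2.207
vertex -3.7 0.875 1.75
endloop
endfacet
facet normal 0.875 -0.348 -0.338
outer loop
vertex -3.666 0.586 2.135
vertex -3.7 0.875 1.75
vertex -2.596 2.366 3.073
endloop
endfacet

endsolid


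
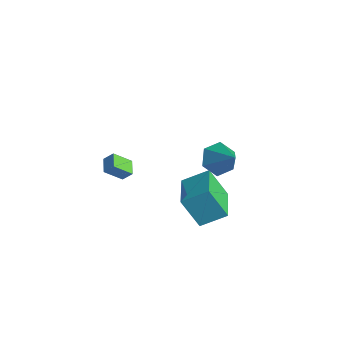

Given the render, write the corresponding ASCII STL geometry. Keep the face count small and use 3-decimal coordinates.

solid 
facet normal -0.442 -0.279 0.853
outer loop
vertex 4.061 -2.654 2.626
vertex 2.381 -1.372 2.175
vertex 3.308 -3.922 1.821
endloop
endfacet
facet normal 0.777 -0.594 0.209
outer loop
vertex 4.219 -3.348 0.065
vertex 4.061 -2.654 2.626
vertex 3.308 -3.922 1.821
endloop
endfacet
facet normal -0.442 -0.279 0.853
outer loop
vertex 3.308 -3.922 1.821
vertex 2.381 -1.372 2.175
vertex 1.629 -2.641 1.37
endloop
endfacet
facet normal -0.447 -0.755 -0.479
outer loop
vertex 1.629 -2.641 1.37
vertex 4.219 -3.348 0.065
vertex 3.308 -3.922 1.821
endloop
endfacet
facet normal 0.448 0.755 0.479
outer loop
vertex 4.061 -2.654 2.626
vertex 3.292 -0.798 0.419
vertex 2.381 -1.372 2.175
endloop
endfacet
facet normal 0.778 -0.593 0.209
outer loop
vertex 4.971 -2.079 0.87
vertex 4.061 -2.654 2.626
vertex 4.219 -3.348 0.065
endloop
endfacet
facet normal 0.447 0.755 0.479
outer loop
vertex 4.971 -2.079 0.87
vertex 3.292 -0.798 0.419
vertex 4.061 -2.654 2.626
endloop
endfacet
facet normal -0.777 0.593 -0.209
outer loop
vertex 2.381 -1.372 2.175
vertex 3.292 -0.798 0.419
vertex 1.629 -2.641 1.37
endloop
endfacet
facet normal -0.448 -0.755 -0.479
outer loop
vertex 2.539 -2.066 -0.386
vertex 4.219 -3.348 0.065
vertex 1.629 -2.641 1.37
endloop
endfacet
facet normal -0.777 0.594 -0.208
outer loop
vertex 1.629 -2.641 1.37
vertex 3.292 -0.798 0.419
vertex 2.539 -2.066 -0.386
endloop
endfacet
facet normal 0.442 0.279 -0.853
outer loop
vertex 2.539 -2.066 -0.386
vertex 4.971 -2.079 0.87
vertex 4.219 -3.348 0.065
endloop
endfacet
facet normal 0.442 0.279 -0.853
outer loop
vertex 3.292 -0.798 0.419
vertex 4.971 -2.079 0.87
vertex 2.539 -2.066 -0.386
endloop
endfacet
facet normal -0.717 -0.007 -0.697
outer loop
vertex 3.296 -0.477 2.512
vertex 2.651 -0.967 3.18
vertex 2.674 0.082 3.146
endloop
endfacet
facet normal 0.636 0.770 -0.055
outer loop
vertex 3.296 -0.477 2.512
vertex 2.674 0.082 3.146
vertex 4.049 -0.953 4.54
endloop
endfacet
facet normal -0.717 -0.007 -0.697
outer loop
vertex 2.674 0.082 3.146
vertex 2.651 -0.967 3.18
vertex 2.029 -0.407 3.814
endloop
endfacet
facet normal 0.004 0.805 0.593
outer loop
vertex 2.674 0.082 3.146
vertex 2.029 -0.407 3.814
vertex 4.049 -0.953 4.54
endloop
endfacet
facet normal -0.717 -0.008 -0.697
outer loop
vertex 2.029 -0.407 3.814
vertex 2.651 -0.967 3.18
vertex 2.006 -1.456 3.849
endloop
endfacet
facet normal -0.329 0.039 0.944
outer loop
vertex 2.029 -0.407 3.814
vertex 2.006 -1.456 3.849
vertex 4.049 -0.953 4.54
endloop
endfacet
facet normal -0.717 -0.007 -0.697
outer loop
vertex 2.006 -1.456 3.849
vertex 2.651 -0.967 3.18
vertex 2.628 -2.016 3.214
endloop
endfacet
facet normal -0.030 -0.764 0.645
outer loop
vertex 2.006 -1.456 3.849
vertex 2.628 -2.016 3.214
vertex 4.049 -0.953 4.54
endloop
endfacet
facet normal -0.717 -0.007 -0.697
outer loop
vertex 2.628 -2.016 3.214
vertex 2.651 -0.967 3.18
vertex 3.273 -1.527 2.546
endloop
endfacet
facet normal 0.601 -0.799 -0.004
outer loop
vertex 2.628 -2.016 3.214
vertex 3.273 -1.527 2.546
vertex 4.049 -0.953 4.54
endloop
endfacet
facet normal -0.717 -0.007 -0.697
outer loop
vertex 3.273 -1.527 2.546
vertex 2.651 -0.967 3.18
vertex 3.296 -0.477 2.512
endloop
endfacet
facet normal 0.935 -0.032 -0.354
outer loop
vertex 3.273 -1.527 2.546
vertex 3.296 -0.477 2.512
vertex 4.049 -0.953 4.54
endloop
endfacet
facet normal -0.824 0.545 0.156
outer loop
vertex -4.021 -3.853 -0.917
vertex -3.637 -3.443 -0.32
vertex -3.579 -2.918 -1.845
endloop
endfacet
facet normal -0.469 -0.501 -0.728
outer loop
vertex -2.763 -3.457 -2.0
vertex -4.021 -3.853 -0.917
vertex -3.579 -2.918 -1.845
endloop
endfacet
facet normal -0.824 0.545 0.156
outer loop
vertex -3.579 -2.918 -1.845
vertex -3.637 -3.443 -0.32
vertex -3.195 -2.508 -1.249
endloop
endfacet
facet normal 0.318 0.673 -0.668
outer loop
vertex -3.195 -2.508 -1.249
vertex -2.763 -3.457 -2.0
vertex -3.579 -2.918 -1.845
endloop
endfacet
facet normal -0.318 -0.674 0.667
outer loop
vertex -4.021 -3.853 -0.917
vertex -2.821 -3.982 -0.475
vertex -3.637 -3.443 -0.32
endloop
endfacet
facet normal -0.468 -0.501 -0.727
outer loop
vertex -3.205 -4.392 -1.071
vertex -4.021 -3.853 -0.917
vertex -2.763 -3.457 -2.0
endloop
endfacet
facet normal -0.318 -0.673 0.668
outer loop
vertex -3.205 -4.392 -1.071
vertex -2.821 -3.982 -0.475
vertex -4.021 -3.853 -0.917
endloop
endfacet
facet normal 0.469 0.501 0.727
outer loop
vertex -3.637 -3.443 -0.32
vertex -2.821 -3.982 -0.475
vertex -3.195 -2.508 -1.249
endloop
endfacet
facet normal 0.319 0.673 -0.667
outer loop
vertex -2.379 -3.047 -1.403
vertex -2.763 -3.457 -2.0
vertex -3.195 -2.508 -1.249
endloop
endfacet
facet normal 0.468 0.501 0.728
outer loop
vertex -3.195 -2.508 -1.249
vertex -2.821 -3.982 -0.475
vertex -2.379 -3.047 -1.403
endloop
endfacet
facet normal 0.824 -0.545 -0.156
outer loop
vertex -2.379 -3.047 -1.403
vertex -3.205 -4.392 -1.071
vertex -2.763 -3.457 -2.0
endloop
endfacet
facet normal 0.824 -0.545 -0.156
outer loop
vertex -2.821 -3.982 -0.475
vertex -3.205 -4.392 -1.071
vertex -2.379 -3.047 -1.403
endloop
endfacet

endsolid


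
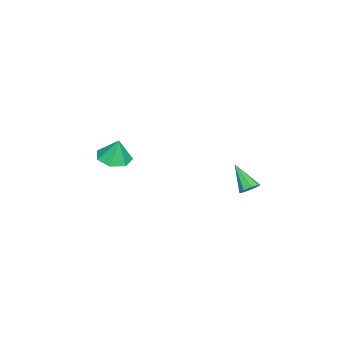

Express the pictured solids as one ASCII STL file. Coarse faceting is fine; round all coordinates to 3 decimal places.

solid 
facet normal -0.069 -0.227 -0.971
outer loop
vertex 1.302 -1.654 0.532
vertex 0.835 -2.44 0.749
vertex 0.49 -1.583 0.573
endloop
endfacet
facet normal 0.099 0.939 0.329
outer loop
vertex 1.302 -1.654 0.532
vertex 0.49 -1.583 0.573
vertex 0.925 -2.14 2.031
endloop
endfacet
facet normal -0.068 -0.227 -0.972
outer loop
vertex 0.49 -1.583 0.573
vertex 0.835 -2.44 0.749
vertex -0.062 -2.158 0.746
endloop
endfacet
facet normal -0.580 0.688 0.436
outer loop
vertex 0.49 -1.583 0.573
vertex -0.062 -2.158 0.746
vertex 0.925 -2.14 2.031
endloop
endfacet
facet normal -0.068 -0.228 -0.971
outer loop
vertex -0.062 -2.158 0.746
vertex 0.835 -2.44 0.749
vertex 0.061 -2.945 0.922
endloop
endfacet
facet normal -0.793 0.012 0.609
outer loop
vertex -0.062 -2.158 0.746
vertex 0.061 -2.945 0.922
vertex 0.925 -2.14 2.031
endloop
endfacet
facet normal -0.069 -0.227 -0.971
outer loop
vertex 0.061 -2.945 0.922
vertex 0.835 -2.44 0.749
vertex 0.767 -3.352 0.967
endloop
endfacet
facet normal -0.381 -0.581 0.719
outer loop
vertex 0.061 -2.945 0.922
vertex 0.767 -3.352 0.967
vertex 0.925 -2.14 2.031
endloop
endfacet
facet normal -0.069 -0.227 -0.971
outer loop
vertex 0.767 -3.352 0.967
vertex 0.835 -2.44 0.749
vertex 1.524 -3.072 0.848
endloop
endfacet
facet normal 0.346 -0.644 0.682
outer loop
vertex 0.767 -3.352 0.967
vertex 1.524 -3.072 0.848
vertex 0.925 -2.14 2.031
endloop
endfacet
facet normal -0.069 -0.227 -0.971
outer loop
vertex 1.524 -3.072 0.848
vertex 0.835 -2.44 0.749
vertex 1.762 -2.316 0.654
endloop
endfacet
facet normal 0.840 -0.129 0.527
outer loop
vertex 1.524 -3.072 0.848
vertex 1.762 -2.316 0.654
vertex 0.925 -2.14 2.031
endloop
endfacet
facet normal -0.069 -0.227 -0.971
outer loop
vertex 1.762 -2.316 0.654
vertex 0.835 -2.44 0.749
vertex 1.302 -1.654 0.532
endloop
endfacet
facet normal 0.730 0.575 0.370
outer loop
vertex 1.762 -2.316 0.654
vertex 1.302 -1.654 0.532
vertex 0.925 -2.14 2.031
endloop
endfacet
facet normal 0.422 0.602 -0.678
outer loop
vertex 0.687 4.572 -0.033
vertex 0.327 4.377 -0.43
vertex 0.319 4.806 -0.054
endloop
endfacet
facet normal 0.191 0.381 0.905
outer loop
vertex 0.687 4.572 -0.033
vertex 0.319 4.806 -0.054
vertex -0.367 3.383 0.69
endloop
endfacet
facet normal 0.421 0.602 -0.678
outer loop
vertex 0.319 4.806 -0.054
vertex 0.327 4.377 -0.43
vertex -0.044 4.788 -0.295
endloop
endfacet
facet normal -0.472 0.576 0.667
outer loop
vertex 0.319 4.806 -0.054
vertex -0.044 4.788 -0.295
vertex -0.367 3.383 0.69
endloop
endfacet
facet normal 0.421 0.603 -0.678
outer loop
vertex -0.044 4.788 -0.295
vertex 0.327 4.377 -0.43
vertex -0.189 4.529 -0.615
endloop
endfacet
facet normal -0.932 0.326 0.159
outer loop
vertex -0.044 4.788 -0.295
vertex -0.189 4.529 -0.615
vertex -0.367 3.383 0.69
endloop
endfacet
facet normal 0.421 0.602 -0.679
outer loop
vertex -0.189 4.529 -0.615
vertex 0.327 4.377 -0.43
vertex -0.032 4.181 -0.826
endloop
endfacet
facet normal -0.921 -0.221 -0.320
outer loop
vertex -0.189 4.529 -0.615
vertex -0.032 4.181 -0.826
vertex -0.367 3.383 0.69
endloop
endfacet
facet normal 0.420 0.602 -0.679
outer loop
vertex -0.032 4.181 -0.826
vertex 0.327 4.377 -0.43
vertex 0.336 3.948 -0.805
endloop
endfacet
facet normal -0.445 -0.748 -0.492
outer loop
vertex -0.032 4.181 -0.826
vertex 0.336 3.948 -0.805
vertex -0.367 3.383 0.69
endloop
endfacet
facet normal 0.421 0.602 -0.679
outer loop
vertex 0.336 3.948 -0.805
vertex 0.327 4.377 -0.43
vertex 0.699 3.966 -0.564
endloop
endfacet
facet normal 0.216 -0.943 -0.255
outer loop
vertex 0.336 3.948 -0.805
vertex 0.699 3.966 -0.564
vertex -0.367 3.383 0.69
endloop
endfacet
facet normal 0.422 0.603 -0.677
outer loop
vertex 0.699 3.966 -0.564
vertex 0.327 4.377 -0.43
vertex 0.844 4.224 -0.244
endloop
endfacet
facet normal 0.676 -0.693 0.252
outer loop
vertex 0.699 3.966 -0.564
vertex 0.844 4.224 -0.244
vertex -0.367 3.383 0.69
endloop
endfacet
facet normal 0.422 0.602 -0.678
outer loop
vertex 0.844 4.224 -0.244
vertex 0.327 4.377 -0.43
vertex 0.687 4.572 -0.033
endloop
endfacet
facet normal 0.665 -0.144 0.733
outer loop
vertex 0.844 4.224 -0.244
vertex 0.687 4.572 -0.033
vertex -0.367 3.383 0.69
endloop
endfacet

endsolid


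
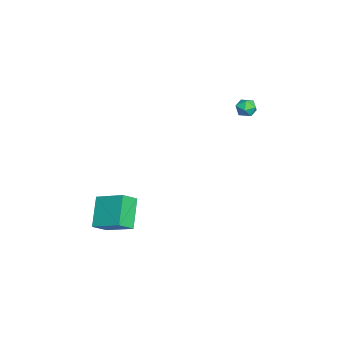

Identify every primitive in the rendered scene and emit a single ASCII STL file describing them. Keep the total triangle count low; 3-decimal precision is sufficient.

solid 
facet normal -0.699 0.029 0.715
outer loop
vertex 3.123 -4.193 -0.791
vertex 3.963 -2.68 -0.032
vertex 2.495 -3.524 -1.432
endloop
endfacet
facet normal -0.444 -0.801 -0.401
outer loop
vertex 3.877 -3.58 -2.848
vertex 3.123 -4.193 -0.791
vertex 2.495 -3.524 -1.432
endloop
endfacet
facet normal -0.698 0.029 0.715
outer loop
vertex 2.495 -3.524 -1.432
vertex 3.963 -2.68 -0.032
vertex 3.334 -2.01 -0.673
endloop
endfacet
facet normal -0.562 0.598 -0.572
outer loop
vertex 3.334 -2.01 -0.673
vertex 3.877 -3.58 -2.848
vertex 2.495 -3.524 -1.432
endloop
endfacet
facet normal 0.561 -0.598 0.572
outer loop
vertex 3.123 -4.193 -0.791
vertex 5.345 -2.736 -1.448
vertex 3.963 -2.68 -0.032
endloop
endfacet
facet normal -0.444 -0.801 -0.401
outer loop
vertex 4.506 -4.25 -2.207
vertex 3.123 -4.193 -0.791
vertex 3.877 -3.58 -2.848
endloop
endfacet
facet normal 0.561 -0.598 0.572
outer loop
vertex 4.506 -4.25 -2.207
vertex 5.345 -2.736 -1.448
vertex 3.123 -4.193 -0.791
endloop
endfacet
facet normal 0.444 0.801 0.402
outer loop
vertex 3.963 -2.68 -0.032
vertex 5.345 -2.736 -1.448
vertex 3.334 -2.01 -0.673
endloop
endfacet
facet normal -0.561 0.598 -0.572
outer loop
vertex 4.717 -2.067 -2.089
vertex 3.877 -3.58 -2.848
vertex 3.334 -2.01 -0.673
endloop
endfacet
facet normal 0.444 0.801 0.401
outer loop
vertex 3.334 -2.01 -0.673
vertex 5.345 -2.736 -1.448
vertex 4.717 -2.067 -2.089
endloop
endfacet
facet normal 0.698 -0.029 -0.715
outer loop
vertex 4.717 -2.067 -2.089
vertex 4.506 -4.25 -2.207
vertex 3.877 -3.58 -2.848
endloop
endfacet
facet normal 0.699 -0.029 -0.715
outer loop
vertex 5.345 -2.736 -1.448
vertex 4.506 -4.25 -2.207
vertex 4.717 -2.067 -2.089
endloop
endfacet
facet normal 0.322 0.907 -0.272
outer loop
vertex -2.534 3.613 2.503
vertex -3.15 3.874 2.645
vertex -2.669 3.849 3.13
endloop
endfacet
facet normal 0.856 0.516 -0.010
outer loop
vertex -2.534 3.613 2.503
vertex -2.669 3.849 3.13
vertex -2.319 3.267 3.052
endloop
endfacet
facet normal 0.911 -0.076 -0.405
outer loop
vertex -2.534 3.613 2.503
vertex -2.319 3.267 3.052
vertex -2.584 2.932 2.518
endloop
endfacet
facet normal 0.409 -0.050 -0.911
outer loop
vertex -2.534 3.613 2.503
vertex -2.584 2.932 2.518
vertex -3.098 3.307 2.267
endloop
endfacet
facet normal 0.045 0.557 -0.829
outer loop
vertex -2.534 3.613 2.503
vertex -3.098 3.307 2.267
vertex -3.15 3.874 2.645
endloop
endfacet
facet normal 0.683 0.323 0.655
outer loop
vertex -2.319 3.267 3.052
vertex -2.669 3.849 3.13
vertex -2.802 3.313 3.533
endloop
endfacet
facet normal -0.183 0.955 0.231
outer loop
vertex -2.669 3.849 3.13
vertex -3.15 3.874 2.645
vertex -3.316 3.688 3.282
endloop
endfacet
facet normal -0.631 0.389 -0.671
outer loop
vertex -3.15 3.874 2.645
vertex -3.098 3.307 2.267
vertex -3.581 3.353 2.748
endloop
endfacet
facet normal -0.041 -0.594 -0.803
outer loop
vertex -3.098 3.307 2.267
vertex -2.584 2.932 2.518
vertex -3.231 2.771 2.67
endloop
endfacet
facet normal 0.772 -0.636 0.016
outer loop
vertex -2.584 2.932 2.518
vertex -2.319 3.267 3.052
vertex -2.75 2.746 3.155
endloop
endfacet
facet normal -0.409 0.050 0.911
outer loop
vertex -3.366 3.007 3.297
vertex -2.802 3.313 3.533
vertex -3.316 3.688 3.282
endloop
endfacet
facet normal -0.911 0.076 0.405
outer loop
vertex -3.366 3.007 3.297
vertex -3.316 3.688 3.282
vertex -3.581 3.353 2.748
endloop
endfacet
facet normal -0.856 -0.516 0.010
outer loop
vertex -3.366 3.007 3.297
vertex -3.581 3.353 2.748
vertex -3.231 2.771 2.67
endloop
endfacet
facet normal -0.322 -0.907 0.272
outer loop
vertex -3.366 3.007 3.297
vertex -3.231 2.771 2.67
vertex -2.75 2.746 3.155
endloop
endfacet
facet normal -0.045 -0.557 0.829
outer loop
vertex -3.366 3.007 3.297
vertex -2.75 2.746 3.155
vertex -2.802 3.313 3.533
endloop
endfacet
facet normal 0.041 0.594 0.803
outer loop
vertex -3.316 3.688 3.282
vertex -2.802 3.313 3.533
vertex -2.669 3.849 3.13
endloop
endfacet
facet normal -0.772 0.636 -0.016
outer loop
vertex -3.581 3.353 2.748
vertex -3.316 3.688 3.282
vertex -3.15 3.874 2.645
endloop
endfacet
facet normal -0.683 -0.323 -0.655
outer loop
vertex -3.231 2.771 2.67
vertex -3.581 3.353 2.748
vertex -3.098 3.307 2.267
endloop
endfacet
facet normal 0.183 -0.955 -0.231
outer loop
vertex -2.75 2.746 3.155
vertex -3.231 2.771 2.67
vertex -2.584 2.932 2.518
endloop
endfacet
facet normal 0.631 -0.389 0.671
outer loop
vertex -2.802 3.313 3.533
vertex -2.75 2.746 3.155
vertex -2.319 3.267 3.052
endloop
endfacet

endsolid


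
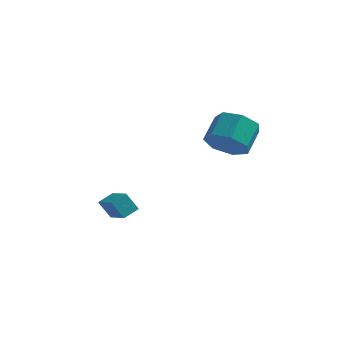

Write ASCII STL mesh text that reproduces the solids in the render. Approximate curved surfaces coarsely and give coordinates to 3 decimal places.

solid 
facet normal -0.060 -0.794 -0.605
outer loop
vertex 4.028 -1.006 1.453
vertex 3.186 -1.345 1.981
vertex 3.223 -0.71 1.145
endloop
endfacet
facet normal 0.465 0.515 -0.721
outer loop
vertex 4.028 -1.006 1.453
vertex 3.223 -0.71 1.145
vertex 4.116 0.144 2.331
endloop
endfacet
facet normal 0.464 0.515 -0.720
outer loop
vertex 4.116 0.144 2.331
vertex 3.223 -0.71 1.145
vertex 3.311 0.44 2.024
endloop
endfacet
facet normal 0.061 0.793 0.606
outer loop
vertex 4.116 0.144 2.331
vertex 3.311 0.44 2.024
vertex 3.274 -0.195 2.859
endloop
endfacet
facet normal -0.061 -0.794 -0.605
outer loop
vertex 3.223 -0.71 1.145
vertex 3.186 -1.345 1.981
vertex 2.39 -0.892 1.467
endloop
endfacet
facet normal -0.401 0.575 -0.713
outer loop
vertex 3.223 -0.71 1.145
vertex 2.39 -0.892 1.467
vertex 3.311 0.44 2.024
endloop
endfacet
facet normal -0.401 0.575 -0.713
outer loop
vertex 3.311 0.44 2.024
vertex 2.39 -0.892 1.467
vertex 2.478 0.258 2.346
endloop
endfacet
facet normal 0.061 0.793 0.606
outer loop
vertex 3.311 0.44 2.024
vertex 2.478 0.258 2.346
vertex 3.274 -0.195 2.859
endloop
endfacet
facet normal -0.060 -0.793 -0.606
outer loop
vertex 2.39 -0.892 1.467
vertex 3.186 -1.345 1.981
vertex 2.157 -1.416 2.176
endloop
endfacet
facet normal -0.965 0.202 -0.168
outer loop
vertex 2.39 -0.892 1.467
vertex 2.157 -1.416 2.176
vertex 2.478 0.258 2.346
endloop
endfacet
facet normal -0.965 0.202 -0.168
outer loop
vertex 2.478 0.258 2.346
vertex 2.157 -1.416 2.176
vertex 2.245 -0.265 3.054
endloop
endfacet
facet normal 0.061 0.793 0.606
outer loop
vertex 2.478 0.258 2.346
vertex 2.245 -0.265 3.054
vertex 3.274 -0.195 2.859
endloop
endfacet
facet normal -0.060 -0.793 -0.606
outer loop
vertex 2.157 -1.416 2.176
vertex 3.186 -1.345 1.981
vertex 2.699 -1.886 2.737
endloop
endfacet
facet normal -0.801 -0.323 0.504
outer loop
vertex 2.157 -1.416 2.176
vertex 2.699 -1.886 2.737
vertex 2.245 -0.265 3.054
endloop
endfacet
facet normal -0.802 -0.323 0.502
outer loop
vertex 2.245 -0.265 3.054
vertex 2.699 -1.886 2.737
vertex 2.786 -0.736 3.616
endloop
endfacet
facet normal 0.061 0.793 0.606
outer loop
vertex 2.245 -0.265 3.054
vertex 2.786 -0.736 3.616
vertex 3.274 -0.195 2.859
endloop
endfacet
facet normal -0.060 -0.793 -0.606
outer loop
vertex 2.699 -1.886 2.737
vertex 3.186 -1.345 1.981
vertex 3.608 -1.949 2.729
endloop
endfacet
facet normal -0.035 -0.605 0.795
outer loop
vertex 2.699 -1.886 2.737
vertex 3.608 -1.949 2.729
vertex 2.786 -0.736 3.616
endloop
endfacet
facet normal -0.035 -0.605 0.795
outer loop
vertex 2.786 -0.736 3.616
vertex 3.608 -1.949 2.729
vertex 3.695 -0.799 3.608
endloop
endfacet
facet normal 0.060 0.793 0.606
outer loop
vertex 2.786 -0.736 3.616
vertex 3.695 -0.799 3.608
vertex 3.274 -0.195 2.859
endloop
endfacet
facet normal -0.061 -0.793 -0.606
outer loop
vertex 3.608 -1.949 2.729
vertex 3.186 -1.345 1.981
vertex 4.199 -1.557 2.157
endloop
endfacet
facet normal 0.759 -0.431 0.489
outer loop
vertex 3.608 -1.949 2.729
vertex 4.199 -1.557 2.157
vertex 3.695 -0.799 3.608
endloop
endfacet
facet normal 0.758 -0.432 0.489
outer loop
vertex 3.695 -0.799 3.608
vertex 4.199 -1.557 2.157
vertex 4.287 -0.407 3.036
endloop
endfacet
facet normal 0.060 0.793 0.606
outer loop
vertex 3.695 -0.799 3.608
vertex 4.287 -0.407 3.036
vertex 3.274 -0.195 2.859
endloop
endfacet
facet normal -0.061 -0.793 -0.606
outer loop
vertex 4.199 -1.557 2.157
vertex 3.186 -1.345 1.981
vertex 4.028 -1.006 1.453
endloop
endfacet
facet normal 0.980 0.067 -0.186
outer loop
vertex 4.199 -1.557 2.157
vertex 4.028 -1.006 1.453
vertex 4.287 -0.407 3.036
endloop
endfacet
facet normal 0.980 0.067 -0.186
outer loop
vertex 4.287 -0.407 3.036
vertex 4.028 -1.006 1.453
vertex 4.116 0.144 2.331
endloop
endfacet
facet normal 0.060 0.794 0.606
outer loop
vertex 4.287 -0.407 3.036
vertex 4.116 0.144 2.331
vertex 3.274 -0.195 2.859
endloop
endfacet
facet normal -0.716 0.590 -0.373
outer loop
vertex -2.989 -0.972 -2.759
vertex -2.592 -0.283 -2.431
vertex -2.439 -0.867 -3.647
endloop
endfacet
facet normal -0.462 -0.801 -0.381
outer loop
vertex -1.408 -1.717 -3.109
vertex -2.989 -0.972 -2.759
vertex -2.439 -0.867 -3.647
endloop
endfacet
facet normal -0.715 0.591 -0.374
outer loop
vertex -2.439 -0.867 -3.647
vertex -2.592 -0.283 -2.431
vertex -2.041 -0.178 -3.319
endloop
endfacet
facet normal 0.524 0.100 -0.846
outer loop
vertex -2.041 -0.178 -3.319
vertex -1.408 -1.717 -3.109
vertex -2.439 -0.867 -3.647
endloop
endfacet
facet normal -0.524 -0.101 0.846
outer loop
vertex -2.989 -0.972 -2.759
vertex -1.561 -1.133 -1.893
vertex -2.592 -0.283 -2.431
endloop
endfacet
facet normal -0.462 -0.801 -0.381
outer loop
vertex -1.959 -1.822 -2.221
vertex -2.989 -0.972 -2.759
vertex -1.408 -1.717 -3.109
endloop
endfacet
facet normal -0.524 -0.100 0.846
outer loop
vertex -1.959 -1.822 -2.221
vertex -1.561 -1.133 -1.893
vertex -2.989 -0.972 -2.759
endloop
endfacet
facet normal 0.462 0.801 0.381
outer loop
vertex -2.592 -0.283 -2.431
vertex -1.561 -1.133 -1.893
vertex -2.041 -0.178 -3.319
endloop
endfacet
facet normal 0.524 0.100 -0.846
outer loop
vertex -1.011 -1.028 -2.781
vertex -1.408 -1.717 -3.109
vertex -2.041 -0.178 -3.319
endloop
endfacet
facet normal 0.462 0.801 0.381
outer loop
vertex -2.041 -0.178 -3.319
vertex -1.561 -1.133 -1.893
vertex -1.011 -1.028 -2.781
endloop
endfacet
facet normal 0.715 -0.590 0.374
outer loop
vertex -1.011 -1.028 -2.781
vertex -1.959 -1.822 -2.221
vertex -1.408 -1.717 -3.109
endloop
endfacet
facet normal 0.715 -0.591 0.373
outer loop
vertex -1.561 -1.133 -1.893
vertex -1.959 -1.822 -2.221
vertex -1.011 -1.028 -2.781
endloop
endfacet

endsolid


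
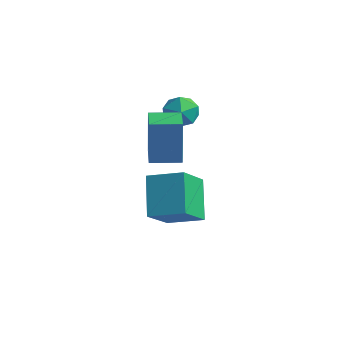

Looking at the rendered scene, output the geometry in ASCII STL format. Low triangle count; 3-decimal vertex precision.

solid 
facet normal 0.246 0.506 0.827
outer loop
vertex -2.537 3.862 3.17
vertex -2.428 3.091 3.609
vertex -1.738 3.462 3.177
endloop
endfacet
facet normal 0.433 0.869 0.241
outer loop
vertex -2.537 3.862 3.17
vertex -1.738 3.462 3.177
vertex -2.048 3.826 2.422
endloop
endfacet
facet normal -0.155 0.977 -0.148
outer loop
vertex -2.537 3.862 3.17
vertex -2.048 3.826 2.422
vertex -2.929 3.681 2.387
endloop
endfacet
facet normal -0.705 0.681 0.196
outer loop
vertex -2.537 3.862 3.17
vertex -2.929 3.681 2.387
vertex -3.164 3.227 3.12
endloop
endfacet
facet normal -0.459 0.390 0.799
outer loop
vertex -2.537 3.862 3.17
vertex -3.164 3.227 3.12
vertex -2.428 3.091 3.609
endloop
endfacet
facet normal 0.877 0.460 -0.139
outer loop
vertex -2.048 3.826 2.422
vertex -1.738 3.462 3.177
vertex -1.636 3.033 2.4
endloop
endfacet
facet normal 0.574 -0.127 0.809
outer loop
vertex -1.738 3.462 3.177
vertex -2.428 3.091 3.609
vertex -1.871 2.579 3.133
endloop
endfacet
facet normal -0.565 -0.315 0.763
outer loop
vertex -2.428 3.091 3.609
vertex -3.164 3.227 3.12
vertex -2.752 2.434 3.098
endloop
endfacet
facet normal -0.965 0.156 -0.213
outer loop
vertex -3.164 3.227 3.12
vertex -2.929 3.681 2.387
vertex -3.062 2.798 2.343
endloop
endfacet
facet normal -0.074 0.635 -0.769
outer loop
vertex -2.929 3.681 2.387
vertex -2.048 3.826 2.422
vertex -2.372 3.169 1.911
endloop
endfacet
facet normal 0.705 -0.681 -0.196
outer loop
vertex -2.263 2.398 2.35
vertex -1.636 3.033 2.4
vertex -1.871 2.579 3.133
endloop
endfacet
facet normal 0.155 -0.977 0.148
outer loop
vertex -2.263 2.398 2.35
vertex -1.871 2.579 3.133
vertex -2.752 2.434 3.098
endloop
endfacet
facet normal -0.433 -0.869 -0.241
outer loop
vertex -2.263 2.398 2.35
vertex -2.752 2.434 3.098
vertex -3.062 2.798 2.343
endloop
endfacet
facet normal -0.246 -0.506 -0.827
outer loop
vertex -2.263 2.398 2.35
vertex -3.062 2.798 2.343
vertex -2.372 3.169 1.911
endloop
endfacet
facet normal 0.459 -0.390 -0.799
outer loop
vertex -2.263 2.398 2.35
vertex -2.372 3.169 1.911
vertex -1.636 3.033 2.4
endloop
endfacet
facet normal 0.965 -0.156 0.213
outer loop
vertex -1.871 2.579 3.133
vertex -1.636 3.033 2.4
vertex -1.738 3.462 3.177
endloop
endfacet
facet normal 0.074 -0.635 0.769
outer loop
vertex -2.752 2.434 3.098
vertex -1.871 2.579 3.133
vertex -2.428 3.091 3.609
endloop
endfacet
facet normal -0.877 -0.460 0.139
outer loop
vertex -3.062 2.798 2.343
vertex -2.752 2.434 3.098
vertex -3.164 3.227 3.12
endloop
endfacet
facet normal -0.574 0.127 -0.809
outer loop
vertex -2.372 3.169 1.911
vertex -3.062 2.798 2.343
vertex -2.929 3.681 2.387
endloop
endfacet
facet normal 0.565 0.315 -0.763
outer loop
vertex -1.636 3.033 2.4
vertex -2.372 3.169 1.911
vertex -2.048 3.826 2.422
endloop
endfacet
facet normal -0.701 -0.713 0.007
outer loop
vertex -1.521 0.349 3.455
vertex -2.427 1.239 3.434
vertex -1.506 0.312 1.296
endloop
endfacet
facet normal 0.713 -0.701 0.017
outer loop
vertex -0.573 1.261 1.286
vertex -1.521 0.349 3.455
vertex -1.506 0.312 1.296
endloop
endfacet
facet normal -0.702 -0.713 0.007
outer loop
vertex -1.506 0.312 1.296
vertex -2.427 1.239 3.434
vertex -2.411 1.203 1.274
endloop
endfacet
facet normal 0.007 -0.017 -1.000
outer loop
vertex -2.411 1.203 1.274
vertex -0.573 1.261 1.286
vertex -1.506 0.312 1.296
endloop
endfacet
facet normal -0.007 0.017 1.000
outer loop
vertex -1.521 0.349 3.455
vertex -1.494 2.188 3.424
vertex -2.427 1.239 3.434
endloop
endfacet
facet normal 0.713 -0.701 0.017
outer loop
vertex -0.589 1.297 3.446
vertex -1.521 0.349 3.455
vertex -0.573 1.261 1.286
endloop
endfacet
facet normal -0.008 0.017 1.000
outer loop
vertex -0.589 1.297 3.446
vertex -1.494 2.188 3.424
vertex -1.521 0.349 3.455
endloop
endfacet
facet normal -0.713 0.701 -0.017
outer loop
vertex -2.427 1.239 3.434
vertex -1.494 2.188 3.424
vertex -2.411 1.203 1.274
endloop
endfacet
facet normal 0.007 -0.016 -1.000
outer loop
vertex -1.479 2.151 1.265
vertex -0.573 1.261 1.286
vertex -2.411 1.203 1.274
endloop
endfacet
facet normal -0.713 0.701 -0.017
outer loop
vertex -2.411 1.203 1.274
vertex -1.494 2.188 3.424
vertex -1.479 2.151 1.265
endloop
endfacet
facet normal 0.701 0.713 -0.007
outer loop
vertex -1.479 2.151 1.265
vertex -0.589 1.297 3.446
vertex -0.573 1.261 1.286
endloop
endfacet
facet normal 0.702 0.712 -0.007
outer loop
vertex -1.494 2.188 3.424
vertex -0.589 1.297 3.446
vertex -1.479 2.151 1.265
endloop
endfacet
facet normal -0.856 -0.432 -0.285
outer loop
vertex -1.642 0.33 -1.892
vertex -2.658 1.34 -0.37
vertex -2.003 1.884 -3.163
endloop
endfacet
facet normal 0.486 -0.483 -0.728
outer loop
vertex -0.582 2.6 -2.69
vertex -1.642 0.33 -1.892
vertex -2.003 1.884 -3.163
endloop
endfacet
facet normal -0.856 -0.431 -0.285
outer loop
vertex -2.003 1.884 -3.163
vertex -2.658 1.34 -0.37
vertex -3.018 2.894 -1.641
endloop
endfacet
facet normal -0.176 0.762 -0.623
outer loop
vertex -3.018 2.894 -1.641
vertex -0.582 2.6 -2.69
vertex -2.003 1.884 -3.163
endloop
endfacet
facet normal 0.176 -0.762 0.623
outer loop
vertex -1.642 0.33 -1.892
vertex -1.237 2.056 0.103
vertex -2.658 1.34 -0.37
endloop
endfacet
facet normal 0.486 -0.483 -0.728
outer loop
vertex -0.222 1.046 -1.419
vertex -1.642 0.33 -1.892
vertex -0.582 2.6 -2.69
endloop
endfacet
facet normal 0.177 -0.762 0.623
outer loop
vertex -0.222 1.046 -1.419
vertex -1.237 2.056 0.103
vertex -1.642 0.33 -1.892
endloop
endfacet
facet normal -0.486 0.483 0.728
outer loop
vertex -2.658 1.34 -0.37
vertex -1.237 2.056 0.103
vertex -3.018 2.894 -1.641
endloop
endfacet
facet normal -0.176 0.762 -0.623
outer loop
vertex -1.598 3.61 -1.168
vertex -0.582 2.6 -2.69
vertex -3.018 2.894 -1.641
endloop
endfacet
facet normal -0.486 0.483 0.728
outer loop
vertex -3.018 2.894 -1.641
vertex -1.237 2.056 0.103
vertex -1.598 3.61 -1.168
endloop
endfacet
facet normal 0.856 0.431 0.285
outer loop
vertex -1.598 3.61 -1.168
vertex -0.222 1.046 -1.419
vertex -0.582 2.6 -2.69
endloop
endfacet
facet normal 0.856 0.432 0.285
outer loop
vertex -1.237 2.056 0.103
vertex -0.222 1.046 -1.419
vertex -1.598 3.61 -1.168
endloop
endfacet

endsolid
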